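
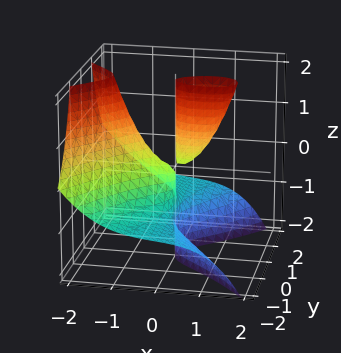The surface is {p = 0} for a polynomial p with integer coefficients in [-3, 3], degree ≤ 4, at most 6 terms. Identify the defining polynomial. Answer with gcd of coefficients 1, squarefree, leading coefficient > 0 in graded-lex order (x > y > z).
x^3 + 2*y^2*z - x*z + 2*y^2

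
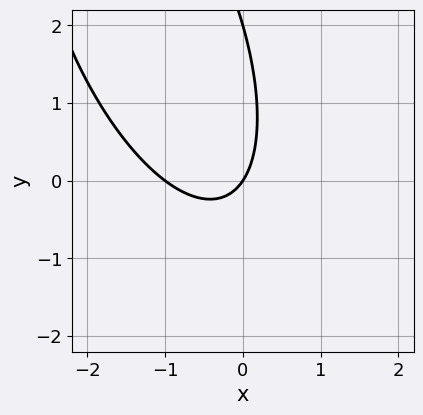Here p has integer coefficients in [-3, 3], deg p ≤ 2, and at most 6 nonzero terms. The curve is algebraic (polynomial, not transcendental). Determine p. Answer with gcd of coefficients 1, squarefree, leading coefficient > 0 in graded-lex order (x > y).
1. Degree: a generic line meets the curve in up to 2 points, so deg p = 2.
2. Reading off the gridlines: the y-axis gridline crossings are at y ∈ {0, 2}; the x-axis gridline crossings are at x ∈ {-1, 0}.
3. Assembling these constraints gives the stated polynomial.

3*x^2 + 2*x*y + y^2 + 3*x - 2*y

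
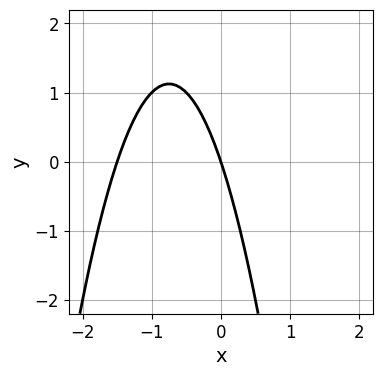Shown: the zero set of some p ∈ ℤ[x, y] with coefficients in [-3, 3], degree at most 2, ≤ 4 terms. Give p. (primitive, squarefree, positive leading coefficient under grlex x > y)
First, the degree is 2 — a generic line meets the curve in up to 2 points.
Then, from the visible intercepts: it meets the y-axis at y = 0 (among the integer gridlines); it meets the x-axis at x = 0 (among the integer gridlines).
Finally, fitting integer coefficients to these (and the overall shape) gives p.

2*x^2 + 3*x + y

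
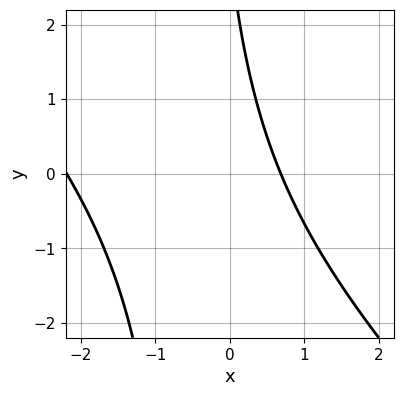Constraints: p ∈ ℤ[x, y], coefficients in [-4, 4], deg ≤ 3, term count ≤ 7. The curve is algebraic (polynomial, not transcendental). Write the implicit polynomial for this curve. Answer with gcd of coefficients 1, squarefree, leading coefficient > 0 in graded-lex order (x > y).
First, the degree is 2 — a generic line meets the curve in up to 2 points.
Then, from the visible intercepts: no y-intercept at any integer in the box.
Finally, fitting integer coefficients to these (and the overall shape) gives p.

2*x^2 + 2*x*y + 3*x + y - 3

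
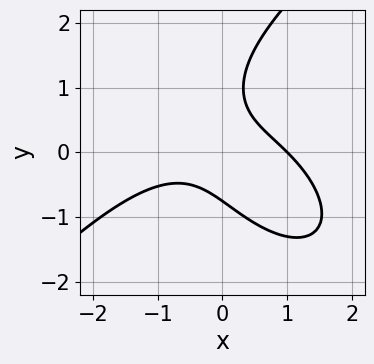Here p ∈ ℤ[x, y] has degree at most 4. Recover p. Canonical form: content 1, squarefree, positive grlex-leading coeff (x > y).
x^3 - y^3 + 3*x*y + y^2 - 1

1. Degree: no degree-2 curve has this shape, so deg p = 3.
2. Checking where it meets the axes: one x-axis crossing is at x = 1.
3. Together with the visible shape, these determine p as stated.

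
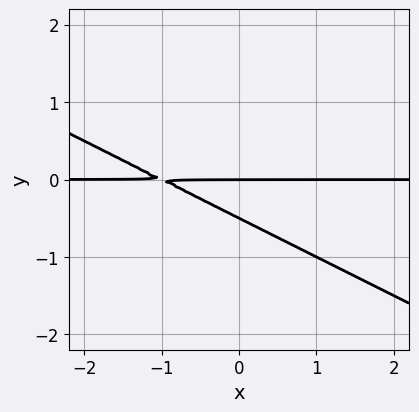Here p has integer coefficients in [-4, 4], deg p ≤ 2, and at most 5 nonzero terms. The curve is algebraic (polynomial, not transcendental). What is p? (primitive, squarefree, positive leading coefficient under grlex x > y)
x*y + 2*y^2 + y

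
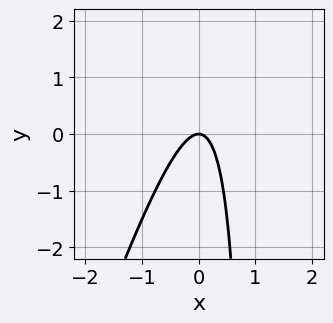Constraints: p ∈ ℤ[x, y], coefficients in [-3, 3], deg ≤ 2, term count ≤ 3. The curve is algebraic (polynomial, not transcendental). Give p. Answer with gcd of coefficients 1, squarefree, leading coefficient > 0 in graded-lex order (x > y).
3*x^2 - x*y + y

(a) The degree is 2 — a generic line meets the curve in up to 2 points.
(b) Against the integer gridlines: it meets the y-axis at y = 0 (among the integer gridlines); it crosses the x-axis at the gridline x = 0.
(c) Assembling these constraints gives the stated polynomial.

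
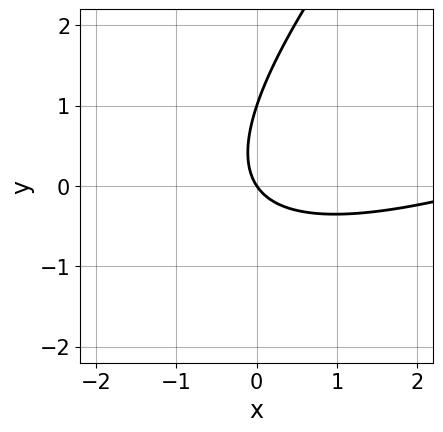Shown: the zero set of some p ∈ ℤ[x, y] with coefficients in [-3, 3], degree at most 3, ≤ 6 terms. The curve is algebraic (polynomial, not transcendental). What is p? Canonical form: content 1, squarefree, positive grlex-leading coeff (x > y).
x^2 - 3*x*y + 2*y^2 - 3*x - 2*y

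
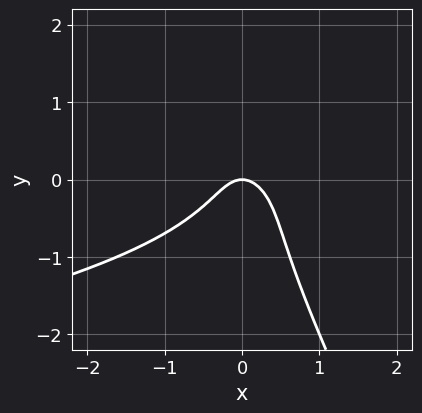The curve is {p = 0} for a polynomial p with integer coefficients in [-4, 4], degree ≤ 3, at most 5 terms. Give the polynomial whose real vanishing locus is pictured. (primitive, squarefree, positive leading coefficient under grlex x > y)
The degree is 3 — the shape is more complex than any degree-2 curve.
From the visible intercepts: it crosses the y-axis at the gridline y = 0; it crosses the x-axis at the gridline x = 0.
Solving for integer coefficients yields p as stated.

2*x*y^2 + y^3 + 2*x^2 + y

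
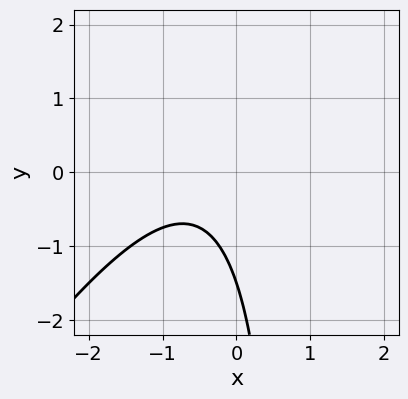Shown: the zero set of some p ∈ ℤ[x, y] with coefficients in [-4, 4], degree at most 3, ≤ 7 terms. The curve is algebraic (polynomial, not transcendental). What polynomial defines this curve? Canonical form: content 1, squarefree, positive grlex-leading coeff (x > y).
3*x^2 - 2*x*y + 3*x + 2*y + 3

(a) deg p = 2. The shape is more complex than any degree-1 curve.
(b) From the axis intercepts and sections: it misses every integer gridline on the x-axis.
(c) These observations pin down the coefficients.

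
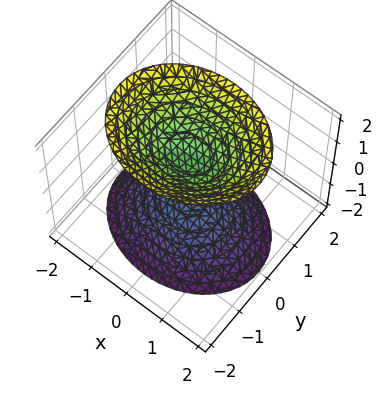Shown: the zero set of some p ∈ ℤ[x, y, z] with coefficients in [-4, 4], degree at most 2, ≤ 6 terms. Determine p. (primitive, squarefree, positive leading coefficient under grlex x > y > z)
(a) I count 2 distinct pieces.
(b) Degree: two separate bowl-shaped sheets opening away from each other; a quadric, so deg p = 2.
(c) Symmetries: the z ↦ −z reflection is a symmetry, so z appears only in even powers; the x ↦ −x reflection is a symmetry, so x appears only in even powers; it's symmetric under y → −y, forcing even powers of y.
(d) From the axis intercepts and sections: the surface avoids every integer y-axis point in the box; the z-axis gridline crossings are at z ∈ {-1, 1}; the surface avoids every integer x-axis point in the box.
(e) Matching integer coefficients to the picture gives p.

2*x^2 + 3*y^2 - 2*z^2 + 2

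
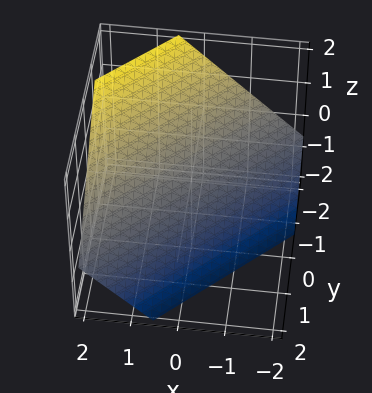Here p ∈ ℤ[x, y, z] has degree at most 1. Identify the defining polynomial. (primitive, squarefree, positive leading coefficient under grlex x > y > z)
First, degree: every cross-section is a straight line — this is a plane, so deg p = 1.
Finally, the integer polynomial consistent with all of this is the stated p.

3*x - 3*y - 3*z - 2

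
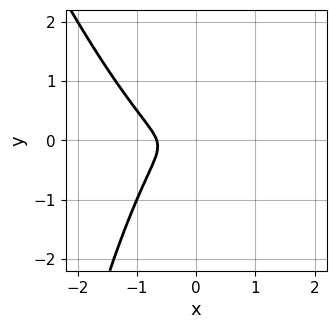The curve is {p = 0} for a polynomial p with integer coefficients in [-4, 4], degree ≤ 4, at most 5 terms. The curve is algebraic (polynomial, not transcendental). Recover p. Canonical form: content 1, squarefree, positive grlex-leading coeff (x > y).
First, the degree is 3 — the shape is more complex than any degree-2 curve.
Finally, the integer polynomial consistent with all of this is the stated p.

3*x^3 + x^2*y + 2*x^2 + 2*y^2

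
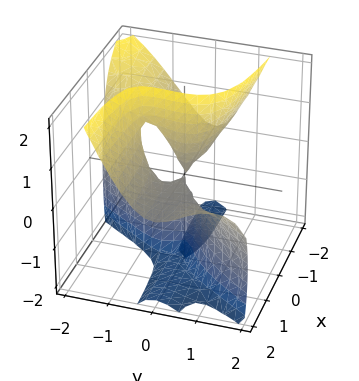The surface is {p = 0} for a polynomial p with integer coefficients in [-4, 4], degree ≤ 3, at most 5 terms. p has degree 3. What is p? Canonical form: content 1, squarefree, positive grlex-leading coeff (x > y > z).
3*x*y^2 - x*z^2 - 2*y^3 - 2*x*z - 2*y^2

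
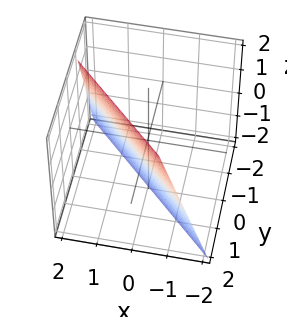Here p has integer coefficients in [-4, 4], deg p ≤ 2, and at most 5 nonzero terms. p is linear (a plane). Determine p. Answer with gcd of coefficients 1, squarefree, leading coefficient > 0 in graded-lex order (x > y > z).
(a) deg p = 1.
(b) Observable constraints: one z-axis crossing is at z = -2.
(c) Together with the visible shape, these determine p as stated.

3*x + 3*y - z - 2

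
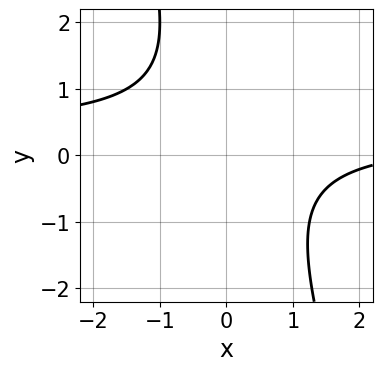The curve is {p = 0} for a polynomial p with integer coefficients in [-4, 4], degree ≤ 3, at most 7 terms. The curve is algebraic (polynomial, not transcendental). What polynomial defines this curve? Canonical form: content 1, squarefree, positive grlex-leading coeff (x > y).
deg p = 2. A generic line meets the curve in up to 2 points.
Reading off the gridlines: no y-intercept at any integer in the box; it misses every integer gridline on the x-axis.
Assembling these constraints gives the stated polynomial.

3*x*y + y^2 - x - y + 3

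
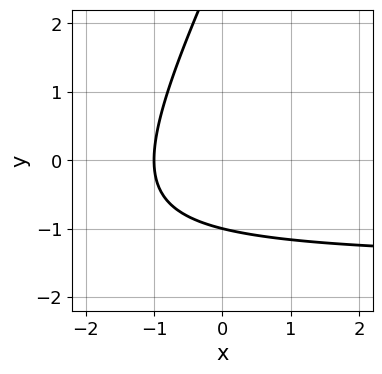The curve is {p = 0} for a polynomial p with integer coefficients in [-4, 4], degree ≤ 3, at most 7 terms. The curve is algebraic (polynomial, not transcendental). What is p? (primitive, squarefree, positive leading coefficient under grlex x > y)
2*x*y - y^2 + 3*x + 2*y + 3

(a) The degree is 2 — a generic line meets the curve in up to 2 points.
(b) From the axis intercepts and sections: it crosses the y-axis at the gridline y = -1; one x-axis crossing is at x = -1.
(c) These observations pin down the coefficients.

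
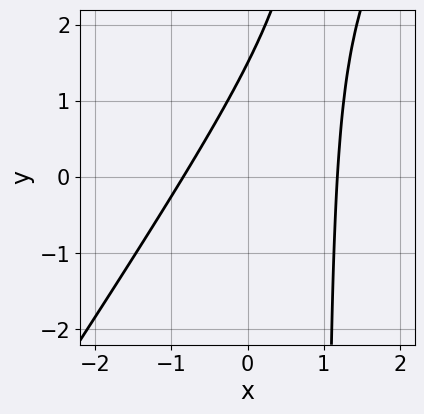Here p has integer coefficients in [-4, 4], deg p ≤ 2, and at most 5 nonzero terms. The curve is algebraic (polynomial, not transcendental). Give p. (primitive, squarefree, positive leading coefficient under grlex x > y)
3*x^2 - 2*x*y - x + 2*y - 3

(a) deg p = 2. A generic line meets the curve in up to 2 points.
(b) The integer polynomial consistent with all of this is the stated p.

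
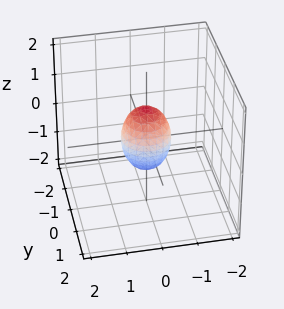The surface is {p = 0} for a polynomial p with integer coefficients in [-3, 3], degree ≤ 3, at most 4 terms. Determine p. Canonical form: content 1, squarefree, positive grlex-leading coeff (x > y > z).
2*x^2 + 2*y^2 + z^2 - 1

Degree: bounded and convex; a quadric, so deg p = 2.
Symmetries: rotational symmetry about the z-axis ⇒ p depends on x, y only through x² + y²; it's symmetric under z → −z, forcing even powers of z.
From the axis intercepts and sections: among the integer gridlines, it crosses the z-axis at z ∈ {-1, 1}; a circular section at z = 0 has radius between 0 and 1.
Matching integer coefficients to the picture gives p.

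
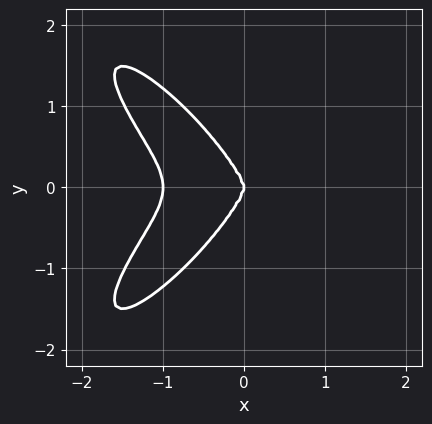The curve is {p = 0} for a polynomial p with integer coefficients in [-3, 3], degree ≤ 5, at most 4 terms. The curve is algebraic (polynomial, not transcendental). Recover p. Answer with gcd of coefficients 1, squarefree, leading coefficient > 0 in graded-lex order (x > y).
3*x^4 - 3*x^2*y^2 + 2*y^4 + 3*x^3

(a) deg p = 4. The shape is more complex than any degree-3 curve.
(b) Symmetries: mirror symmetry y ↦ −y ⇒ only even powers of y.
(c) From the visible intercepts: it crosses the y-axis at the gridline y = 0; the x-axis gridline crossings are at x ∈ {-1, 0}.
(d) Together with the visible shape, these determine p as stated.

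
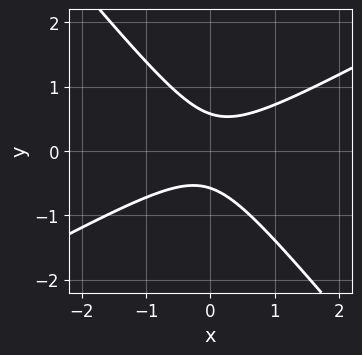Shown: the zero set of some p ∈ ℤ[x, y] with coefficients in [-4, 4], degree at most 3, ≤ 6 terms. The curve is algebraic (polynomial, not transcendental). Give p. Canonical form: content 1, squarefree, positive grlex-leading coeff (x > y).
2*x^2 - 2*x*y - 3*y^2 + 1

First, deg p = 2.
Next, against the integer gridlines: the curve avoids every integer x-axis point in the box.
Finally, the integer polynomial consistent with all of this is the stated p.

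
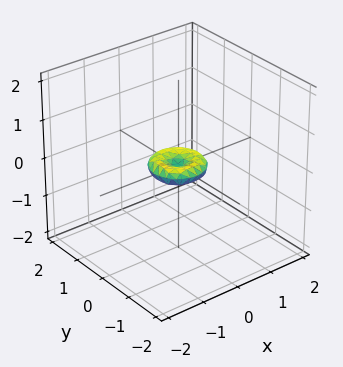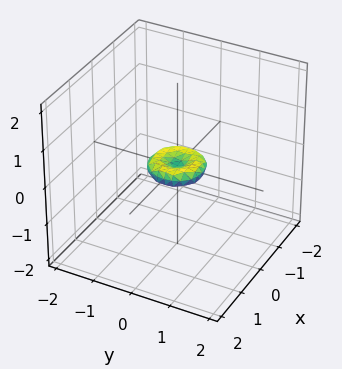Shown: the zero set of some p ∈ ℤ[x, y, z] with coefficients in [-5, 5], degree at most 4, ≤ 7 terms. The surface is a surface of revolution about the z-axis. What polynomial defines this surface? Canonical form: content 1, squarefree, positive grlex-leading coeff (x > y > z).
2*x^4 + 4*x^2*y^2 + 2*y^4 - x^2 - y^2 + 3*z^2

First, the degree is 4 — no degree-3 surface has this shape.
Then, symmetries: the z-axis is an axis of rotation, so x and y enter only as x² + y².
Next, from the visible intercepts: it crosses the y-axis at the gridline y = 0; a circular section at z = 0 has radius between 0 and 1; it meets the x-axis at x = 0 (among the integer gridlines).
Finally, assembling these constraints gives the stated polynomial.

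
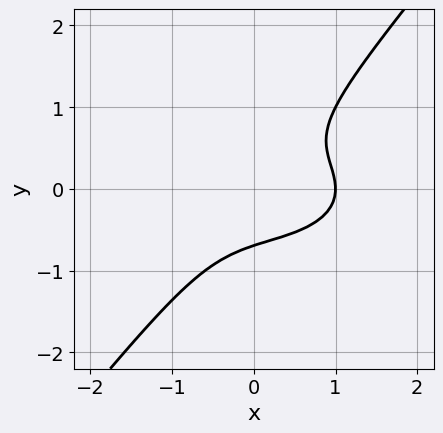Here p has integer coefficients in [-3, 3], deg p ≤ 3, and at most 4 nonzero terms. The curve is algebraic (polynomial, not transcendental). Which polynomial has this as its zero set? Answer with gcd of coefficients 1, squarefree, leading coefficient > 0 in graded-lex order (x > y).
x^3 + 3*x*y^2 - 3*y^3 - 1

(a) deg p = 3.
(b) Observable constraints: one x-axis crossing is at x = 1.
(c) Assembling these constraints gives the stated polynomial.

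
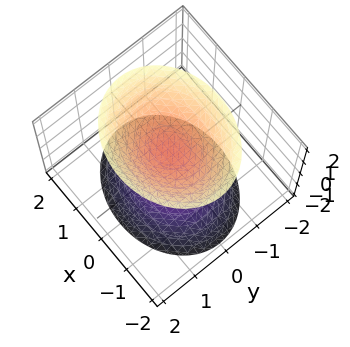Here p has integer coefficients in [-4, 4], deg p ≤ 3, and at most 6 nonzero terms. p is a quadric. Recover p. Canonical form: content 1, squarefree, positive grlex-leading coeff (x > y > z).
2*x^2 + 3*y^2 - 2*z^2 + 2

(a) There are 2 components.
(b) deg p = 2.
(c) Symmetries: the y ↦ −y reflection is a symmetry, so y appears only in even powers; mirror symmetry x ↦ −x ⇒ only even powers of x; mirror symmetry z ↦ −z ⇒ only even powers of z.
(d) Against the integer gridlines: no y-intercept at any integer in the box; among the integer gridlines, it crosses the z-axis at z ∈ {-1, 1}; it misses every integer gridline on the x-axis.
(e) Solving for integer coefficients yields p as stated.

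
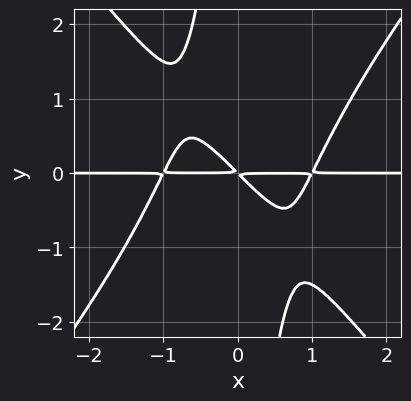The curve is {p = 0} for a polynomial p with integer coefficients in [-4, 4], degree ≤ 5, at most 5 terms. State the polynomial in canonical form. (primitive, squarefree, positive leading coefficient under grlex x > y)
First, degree: no degree-3 curve has this shape, so deg p = 4.
Next, checking where it meets the axes: the visible x-axis segment lies entirely on the curve.
Finally, assembling these constraints gives the stated polynomial.

3*x^3*y - 2*x*y^3 - 3*x*y - 3*y^2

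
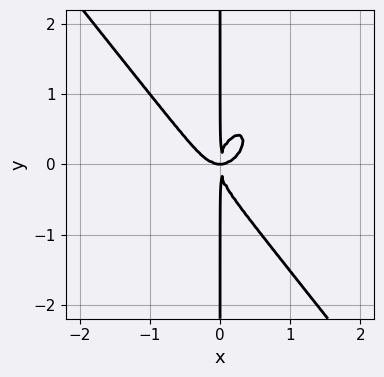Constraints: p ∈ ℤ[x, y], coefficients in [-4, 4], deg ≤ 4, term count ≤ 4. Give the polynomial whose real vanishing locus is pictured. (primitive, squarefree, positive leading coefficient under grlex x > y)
2*x^4 + x*y^3 - x^2*y

1. Degree: no degree-3 curve has this shape, so deg p = 4.
2. Observable constraints: every point of the y-axis in the box is on the curve.
3. Fitting integer coefficients to these (and the overall shape) gives p.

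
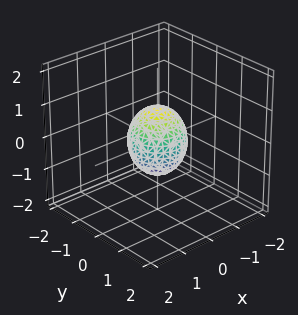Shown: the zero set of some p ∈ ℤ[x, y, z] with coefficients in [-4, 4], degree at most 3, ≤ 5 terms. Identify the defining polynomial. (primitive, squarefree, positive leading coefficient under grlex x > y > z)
3*x^2 + 3*y^2 + 2*z^2 - 2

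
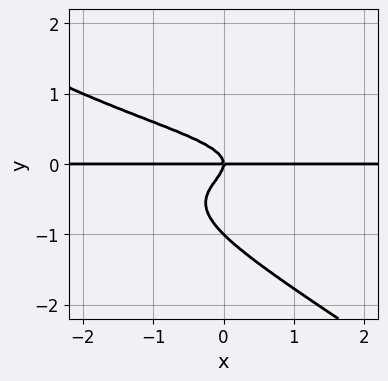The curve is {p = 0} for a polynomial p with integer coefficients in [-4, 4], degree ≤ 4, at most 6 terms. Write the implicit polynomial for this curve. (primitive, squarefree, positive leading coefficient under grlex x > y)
2*x*y^3 + 3*y^4 + 3*y^3 + x*y

First, deg p = 4. A generic line meets the curve in up to 4 points.
Then, from the axis intercepts and sections: the y-axis gridline crossings are at y ∈ {-1, 0}; the visible x-axis segment lies entirely on the curve.
Finally, fitting integer coefficients to these (and the overall shape) gives p.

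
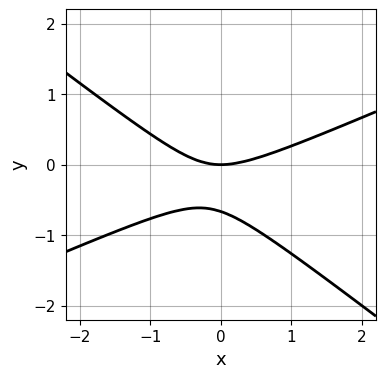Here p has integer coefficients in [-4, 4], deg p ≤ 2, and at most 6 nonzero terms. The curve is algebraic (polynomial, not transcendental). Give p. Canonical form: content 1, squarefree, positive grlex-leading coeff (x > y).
x^2 - x*y - 3*y^2 - 2*y

First, deg p = 2. A generic line meets the curve in up to 2 points.
Next, from the visible intercepts: one y-axis crossing is at y = 0; one x-axis crossing is at x = 0.
Finally, the integer polynomial consistent with all of this is the stated p.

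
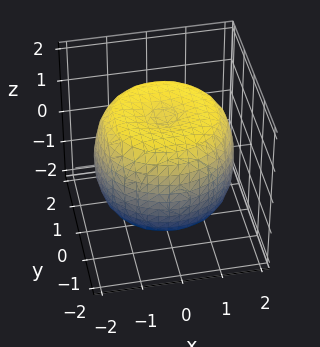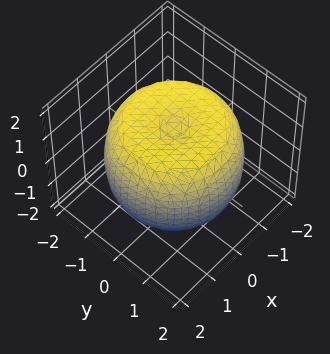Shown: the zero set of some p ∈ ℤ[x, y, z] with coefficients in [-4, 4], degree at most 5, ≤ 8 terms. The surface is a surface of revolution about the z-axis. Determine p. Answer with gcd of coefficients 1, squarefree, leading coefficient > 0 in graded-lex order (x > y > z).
x^4 + 2*x^2*y^2 + y^4 - 2*x^2 - 2*y^2 + 2*z^2 - 3

First, deg p = 4. The shape is more complex than any degree-3 surface.
Next, symmetries: rotational symmetry about the z-axis ⇒ p depends on x, y only through x² + y².
Then, from the axis intercepts and sections: a circular section at z = 1 has radius between 1 and 2.
Finally, fitting integer coefficients to these (and the overall shape) gives p.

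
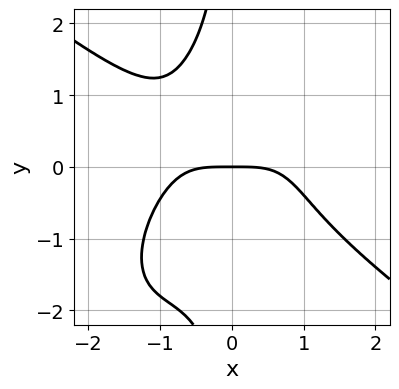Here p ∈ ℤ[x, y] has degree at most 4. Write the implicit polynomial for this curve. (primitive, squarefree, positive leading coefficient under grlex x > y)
First, the degree is 4 — a generic line meets the curve in up to 4 points.
Next, checking where it meets the axes: it crosses the x-axis at the gridline x = 0; it crosses the y-axis at the gridline y = 0.
Finally, solving for integer coefficients yields p as stated.

x^4 - x^2*y^2 + x*y^3 + 2*y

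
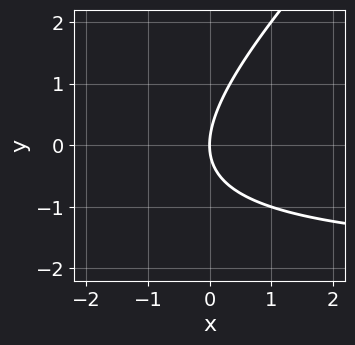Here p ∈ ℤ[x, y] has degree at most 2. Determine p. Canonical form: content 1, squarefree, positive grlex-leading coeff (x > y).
x*y - y^2 + 2*x

(a) Degree: a generic line meets the curve in up to 2 points, so deg p = 2.
(b) Against the integer gridlines: it meets the y-axis at y = 0 (among the integer gridlines); one x-axis crossing is at x = 0.
(c) Putting this together gives p.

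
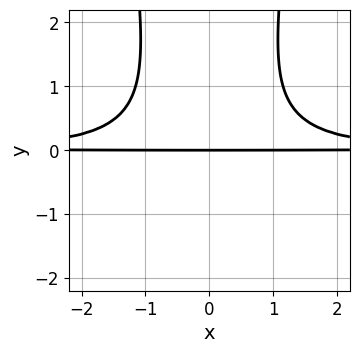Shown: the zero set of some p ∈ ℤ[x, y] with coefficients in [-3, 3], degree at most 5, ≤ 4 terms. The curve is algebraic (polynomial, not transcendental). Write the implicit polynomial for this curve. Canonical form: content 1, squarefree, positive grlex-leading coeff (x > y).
(a) Degree: no degree-3 curve has this shape, so deg p = 4.
(b) Symmetries: it's symmetric under x → −x, forcing even powers of x.
(c) Checking where it meets the axes: every point of the x-axis in the box is on the curve; it meets the y-axis at y = 0 (among the integer gridlines).
(d) Putting this together gives p.

3*x^2*y^2 - y^3 - 3*y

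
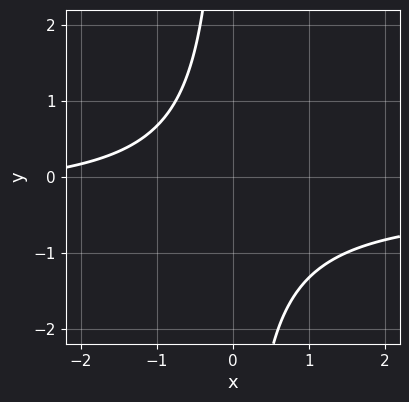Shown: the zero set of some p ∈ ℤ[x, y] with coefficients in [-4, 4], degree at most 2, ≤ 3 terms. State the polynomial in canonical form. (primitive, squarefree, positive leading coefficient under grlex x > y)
3*x*y + x + 3

(a) Degree: the shape is more complex than any degree-1 curve, so deg p = 2.
(b) From the visible intercepts: no x-intercept at any integer in the box; the curve avoids every integer y-axis point in the box.
(c) Matching integer coefficients to the picture gives p.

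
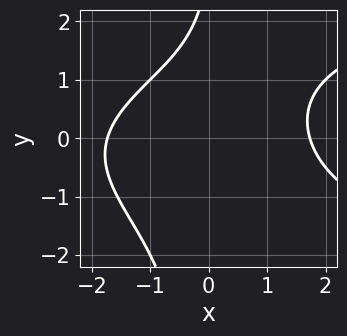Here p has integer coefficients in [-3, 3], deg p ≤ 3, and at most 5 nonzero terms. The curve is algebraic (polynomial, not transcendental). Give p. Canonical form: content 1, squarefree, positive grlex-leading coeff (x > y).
1. Degree: a generic line meets the curve in up to 3 points, so deg p = 3.
2. Observable constraints: no y-intercept at any integer in the box.
3. The integer polynomial consistent with all of this is the stated p.

x*y^2 - x^2 - y + 3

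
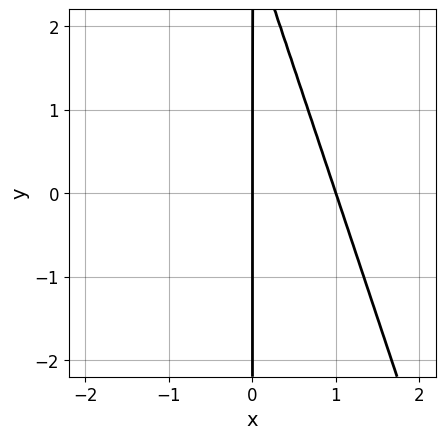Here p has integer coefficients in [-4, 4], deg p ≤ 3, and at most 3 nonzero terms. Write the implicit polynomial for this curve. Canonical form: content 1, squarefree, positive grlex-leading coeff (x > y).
3*x^2 + x*y - 3*x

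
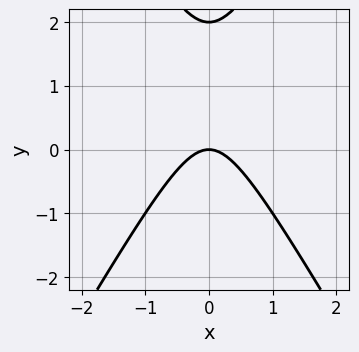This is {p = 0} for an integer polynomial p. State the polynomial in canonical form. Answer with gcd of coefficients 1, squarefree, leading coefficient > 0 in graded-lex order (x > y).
3*x^2 - y^2 + 2*y

(a) Degree: a generic line meets the curve in up to 2 points, so deg p = 2.
(b) Symmetries: it's symmetric under x → −x, forcing even powers of x.
(c) From the axis intercepts and sections: it crosses the x-axis at the gridline x = 0; the y-axis gridline crossings are at y ∈ {0, 2}.
(d) These observations pin down the coefficients.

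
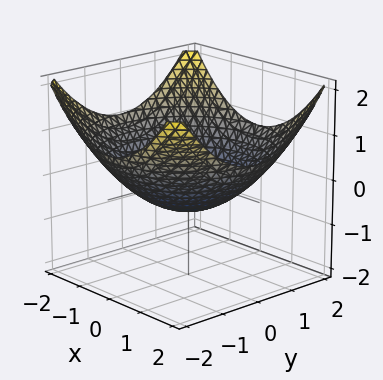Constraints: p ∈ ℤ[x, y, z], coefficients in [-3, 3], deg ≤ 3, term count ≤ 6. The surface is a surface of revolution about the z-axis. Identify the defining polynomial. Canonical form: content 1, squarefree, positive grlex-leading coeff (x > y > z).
x^2 + y^2 - 3*z - 2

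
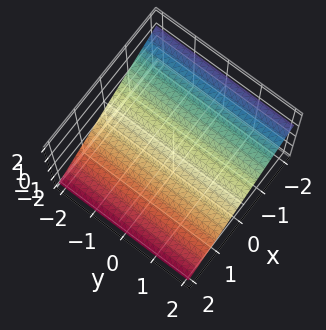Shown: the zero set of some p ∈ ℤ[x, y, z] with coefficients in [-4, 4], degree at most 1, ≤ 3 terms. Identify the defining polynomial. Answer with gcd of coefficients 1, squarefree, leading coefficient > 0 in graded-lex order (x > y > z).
1. Degree: every cross-section is a straight line — this is a plane, so deg p = 1.
2. Observable constraints: no y-intercept at any integer in the box; it meets the x-axis at x = -1 (among the integer gridlines).
3. Putting this together gives p.

2*x + 3*z + 2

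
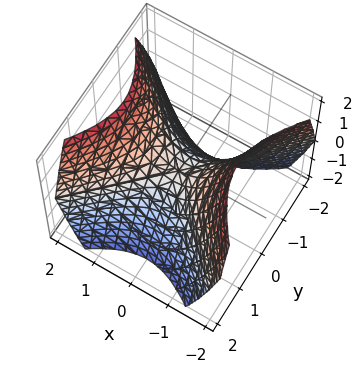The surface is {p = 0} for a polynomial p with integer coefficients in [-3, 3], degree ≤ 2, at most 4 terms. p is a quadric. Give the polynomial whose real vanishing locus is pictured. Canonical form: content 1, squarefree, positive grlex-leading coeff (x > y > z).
x^2 - y^2 - z

deg p = 2. A saddle surface; a quadric.
Symmetries: mirror symmetry y ↦ −y ⇒ only even powers of y; the x ↦ −x reflection is a symmetry, so x appears only in even powers.
From the visible intercepts: it meets the x-axis at x = 0 (among the integer gridlines); one z-axis crossing is at z = 0; it meets the y-axis at y = 0 (among the integer gridlines).
These observations pin down the coefficients.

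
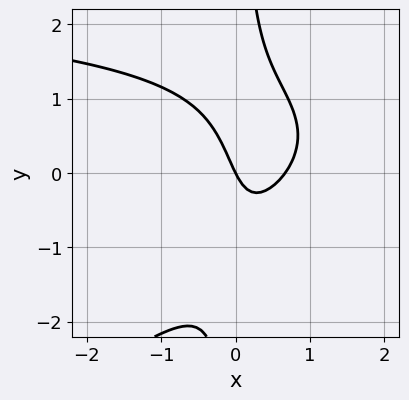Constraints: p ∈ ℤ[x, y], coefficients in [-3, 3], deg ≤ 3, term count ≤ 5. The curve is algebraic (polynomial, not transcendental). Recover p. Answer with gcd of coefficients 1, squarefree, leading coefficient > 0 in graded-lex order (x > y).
x^2*y - 2*x*y^2 - 3*x^2 + 2*x + y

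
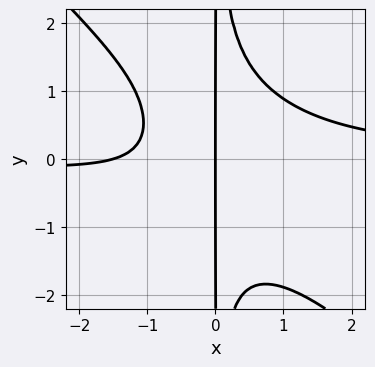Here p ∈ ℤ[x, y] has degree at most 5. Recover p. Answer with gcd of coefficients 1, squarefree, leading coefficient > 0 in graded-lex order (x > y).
3*x^3*y + 3*x^2*y^2 - 2*x^2 - 3*x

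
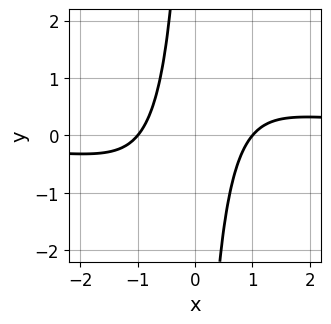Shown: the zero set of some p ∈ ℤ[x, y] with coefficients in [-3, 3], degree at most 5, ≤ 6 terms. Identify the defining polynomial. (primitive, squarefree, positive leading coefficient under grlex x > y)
3*x^3*y - 3*x^2 + 2*x*y + 3

1. The degree is 4 — the shape is more complex than any degree-3 curve.
2. Observable constraints: it misses every integer gridline on the y-axis; among the integer gridlines, it crosses the x-axis at x ∈ {-1, 1}.
3. The integer polynomial consistent with all of this is the stated p.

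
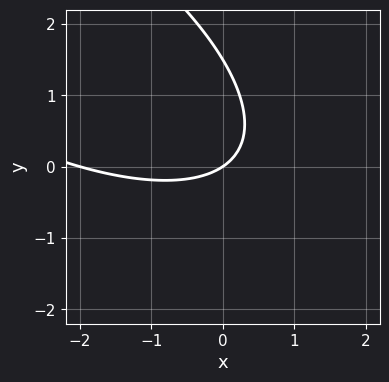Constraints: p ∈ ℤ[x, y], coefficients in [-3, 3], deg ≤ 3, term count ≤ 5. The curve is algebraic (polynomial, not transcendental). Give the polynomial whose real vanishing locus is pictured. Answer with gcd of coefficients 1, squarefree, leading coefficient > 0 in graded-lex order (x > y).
x^2 + 2*x*y + 2*y^2 + 2*x - 3*y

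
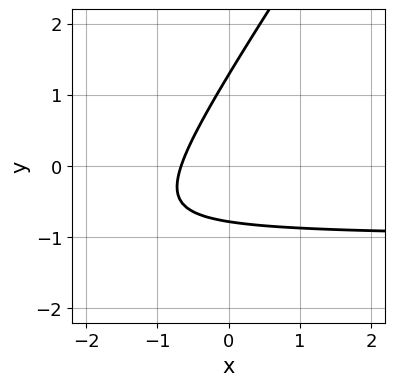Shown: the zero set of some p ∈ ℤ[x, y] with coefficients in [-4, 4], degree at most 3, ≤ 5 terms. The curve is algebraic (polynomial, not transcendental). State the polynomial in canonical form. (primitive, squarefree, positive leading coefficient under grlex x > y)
First, deg p = 2.
Finally, solving for integer coefficients yields p as stated.

3*x*y - 2*y^2 + 3*x + y + 2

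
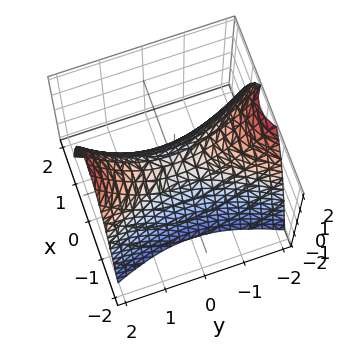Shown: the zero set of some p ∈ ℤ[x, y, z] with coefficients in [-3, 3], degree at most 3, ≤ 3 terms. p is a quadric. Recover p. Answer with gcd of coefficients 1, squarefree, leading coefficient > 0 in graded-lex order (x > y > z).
3*x^2 - y^2 + 2*z

(a) Degree: a saddle surface; a quadric, so deg p = 2.
(b) Symmetries: the x ↦ −x reflection is a symmetry, so x appears only in even powers; the y ↦ −y reflection is a symmetry, so y appears only in even powers.
(c) Reading off the gridlines: it crosses the x-axis at the gridline x = 0; it meets the z-axis at z = 0 (among the integer gridlines); it meets the y-axis at y = 0 (among the integer gridlines).
(d) Solving for integer coefficients yields p as stated.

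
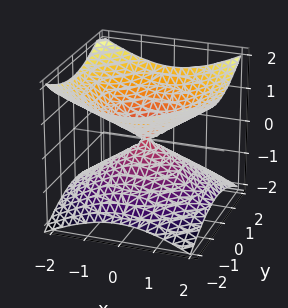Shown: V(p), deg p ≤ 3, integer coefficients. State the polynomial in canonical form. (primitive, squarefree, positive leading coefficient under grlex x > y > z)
x^2 + y^2 - 2*z^2

Degree: two nappes meeting at a single point; a quadric, so deg p = 2.
Symmetry: the surface is invariant under rotation about z: p = q(x² + y², z); mirror symmetry z ↦ −z ⇒ only even powers of z.
Checking where it meets the axes: it crosses the y-axis at the gridline y = 0; one x-axis crossing is at x = 0; it meets the z-axis at z = 0 (among the integer gridlines).
Matching integer coefficients to the picture gives p.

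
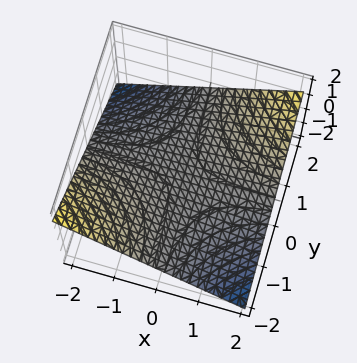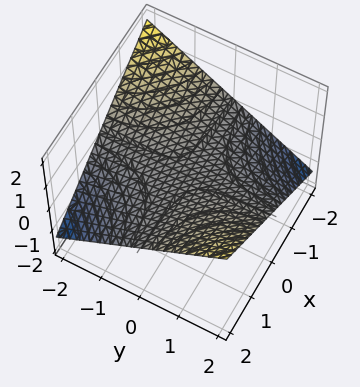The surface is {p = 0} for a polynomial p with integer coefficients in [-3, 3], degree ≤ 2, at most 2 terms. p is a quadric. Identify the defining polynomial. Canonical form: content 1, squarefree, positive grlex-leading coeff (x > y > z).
x*y - 3*z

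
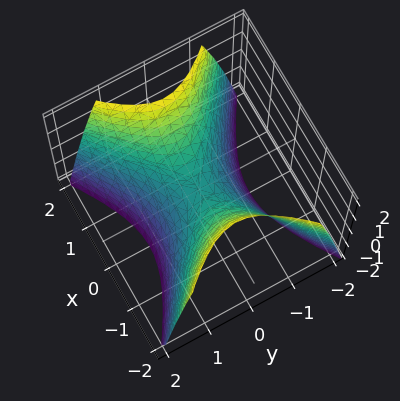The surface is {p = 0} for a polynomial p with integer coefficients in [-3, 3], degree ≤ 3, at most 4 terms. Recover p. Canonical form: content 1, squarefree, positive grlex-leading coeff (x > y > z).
2*x^2 - 3*y^2 - 2*z

deg p = 2. A hyperbolic paraboloid; a quadric.
Symmetries: the x ↦ −x reflection is a symmetry, so x appears only in even powers; mirror symmetry y ↦ −y ⇒ only even powers of y.
Reading off the gridlines: one z-axis crossing is at z = 0; it crosses the y-axis at the gridline y = 0; it crosses the x-axis at the gridline x = 0.
Solving for integer coefficients yields p as stated.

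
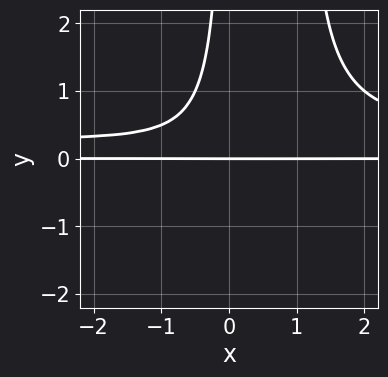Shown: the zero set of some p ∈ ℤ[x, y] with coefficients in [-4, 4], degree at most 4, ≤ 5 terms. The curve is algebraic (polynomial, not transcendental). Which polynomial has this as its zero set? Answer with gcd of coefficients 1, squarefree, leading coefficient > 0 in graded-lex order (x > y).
3*x^2*y^2 - x^2*y - 3*x*y^2 - 2*y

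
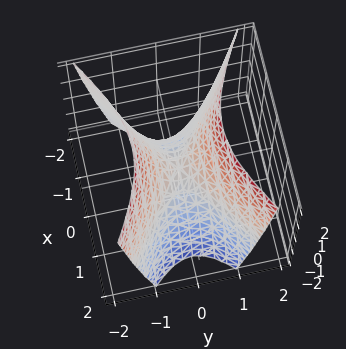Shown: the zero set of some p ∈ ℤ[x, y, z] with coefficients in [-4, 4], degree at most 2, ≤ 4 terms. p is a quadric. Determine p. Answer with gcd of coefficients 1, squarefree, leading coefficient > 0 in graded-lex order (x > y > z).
x^2 - 2*y^2 + z

Degree: a hyperbolic paraboloid; a quadric, so deg p = 2.
Symmetries: it's symmetric under x → −x, forcing even powers of x; the y ↦ −y reflection is a symmetry, so y appears only in even powers.
Observable constraints: it crosses the z-axis at the gridline z = 0; it meets the x-axis at x = 0 (among the integer gridlines); it meets the y-axis at y = 0 (among the integer gridlines).
Putting this together gives p.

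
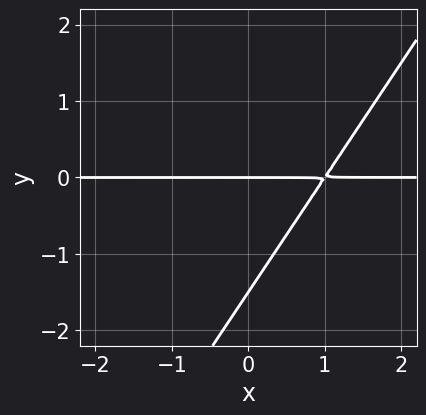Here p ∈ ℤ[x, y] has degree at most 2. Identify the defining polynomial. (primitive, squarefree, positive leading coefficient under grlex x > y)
3*x*y - 2*y^2 - 3*y

1. Degree: no degree-1 curve has this shape, so deg p = 2.
2. Against the integer gridlines: it meets the y-axis at y = 0 (among the integer gridlines); every point of the x-axis in the box is on the curve.
3. Fitting integer coefficients to these (and the overall shape) gives p.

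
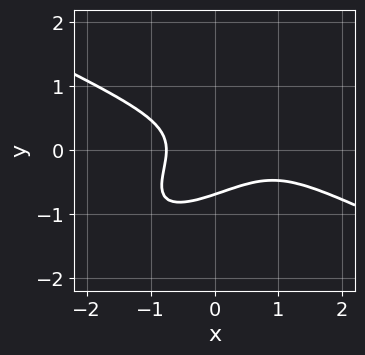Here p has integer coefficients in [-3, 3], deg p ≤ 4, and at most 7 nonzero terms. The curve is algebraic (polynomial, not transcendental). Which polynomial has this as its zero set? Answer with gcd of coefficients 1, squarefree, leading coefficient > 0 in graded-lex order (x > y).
(a) deg p = 3. The shape is more complex than any degree-2 curve.
(b) Putting this together gives p.

x^3 - 3*x*y^2 + 3*y^3 - x^2 + 1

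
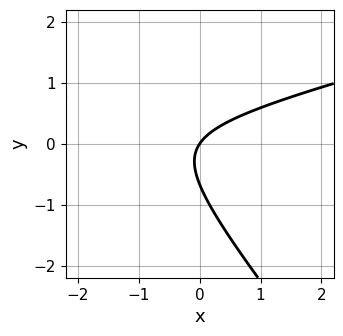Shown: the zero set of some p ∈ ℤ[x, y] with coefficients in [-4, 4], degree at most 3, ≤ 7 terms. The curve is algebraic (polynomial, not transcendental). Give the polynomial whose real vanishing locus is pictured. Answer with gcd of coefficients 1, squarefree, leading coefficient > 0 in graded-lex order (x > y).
x^2 - 3*x*y - 3*y^2 + 3*x - 2*y

First, deg p = 2.
Next, checking where it meets the axes: it meets the y-axis at y = 0 (among the integer gridlines); it crosses the x-axis at the gridline x = 0.
Finally, together with the visible shape, these determine p as stated.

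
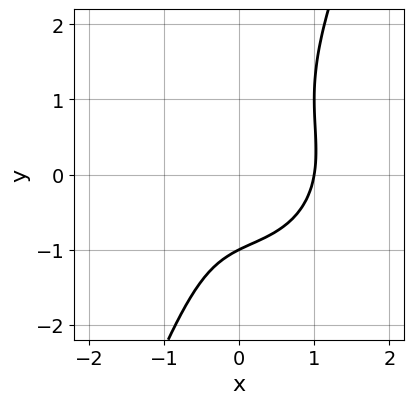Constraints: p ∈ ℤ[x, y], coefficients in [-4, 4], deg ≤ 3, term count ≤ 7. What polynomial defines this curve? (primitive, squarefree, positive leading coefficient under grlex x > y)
1. deg p = 3.
2. Against the integer gridlines: one y-axis crossing is at y = -1; one x-axis crossing is at x = 1.
3. Putting this together gives p.

2*x^3 + 2*x*y^2 - y^3 - y - 2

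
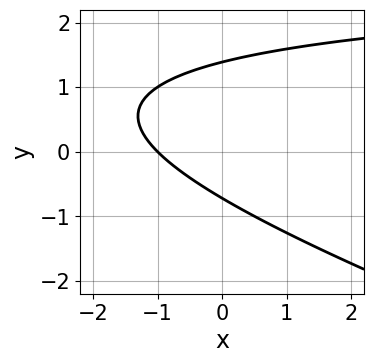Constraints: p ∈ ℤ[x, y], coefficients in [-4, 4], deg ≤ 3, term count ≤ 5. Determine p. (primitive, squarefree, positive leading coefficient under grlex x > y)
First, the degree is 2 — no degree-1 curve has this shape.
Next, from the axis intercepts and sections: it crosses the x-axis at the gridline x = -1.
Finally, assembling these constraints gives the stated polynomial.

x*y + 3*y^2 - 3*x - 2*y - 3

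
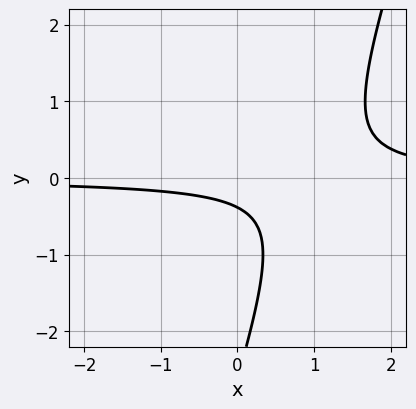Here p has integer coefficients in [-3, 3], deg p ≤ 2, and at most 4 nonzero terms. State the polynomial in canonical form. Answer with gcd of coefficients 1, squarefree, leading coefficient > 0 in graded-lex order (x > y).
1. deg p = 2.
2. Against the integer gridlines: the curve avoids every integer x-axis point in the box.
3. Solving for integer coefficients yields p as stated.

3*x*y - y^2 - 3*y - 1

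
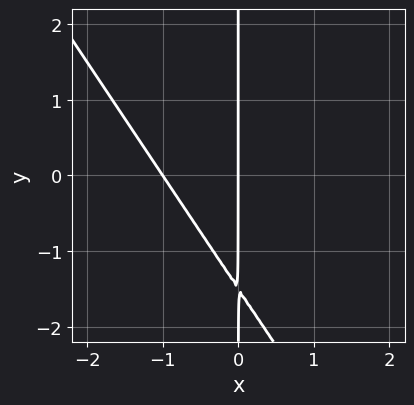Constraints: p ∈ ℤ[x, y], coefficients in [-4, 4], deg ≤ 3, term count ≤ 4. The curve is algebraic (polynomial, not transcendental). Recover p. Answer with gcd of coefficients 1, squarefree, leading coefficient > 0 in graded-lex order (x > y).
(a) deg p = 2. No degree-1 curve has this shape.
(b) Observable constraints: every point of the y-axis in the box is on the curve; among the integer gridlines, it crosses the x-axis at x ∈ {-1, 0}.
(c) These observations pin down the coefficients.

3*x^2 + 2*x*y + 3*x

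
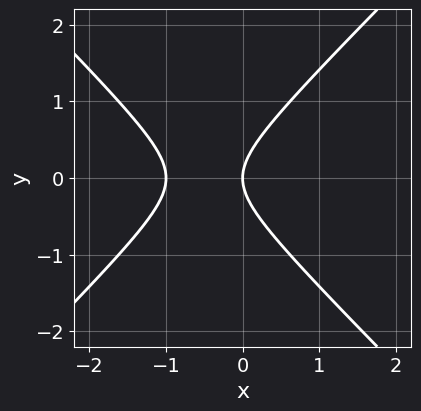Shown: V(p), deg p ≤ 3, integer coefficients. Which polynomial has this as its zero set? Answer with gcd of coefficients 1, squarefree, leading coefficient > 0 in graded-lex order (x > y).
(a) deg p = 2. The shape is more complex than any degree-1 curve.
(b) Symmetries: mirror symmetry y ↦ −y ⇒ only even powers of y.
(c) Reading off the gridlines: it crosses the y-axis at the gridline y = 0; the x-axis gridline crossings are at x ∈ {-1, 0}.
(d) Assembling these constraints gives the stated polynomial.

x^2 - y^2 + x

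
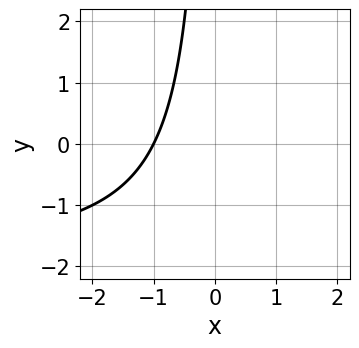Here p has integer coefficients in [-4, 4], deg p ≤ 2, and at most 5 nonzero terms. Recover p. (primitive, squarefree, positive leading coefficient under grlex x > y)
1. The degree is 2 — the shape is more complex than any degree-1 curve.
2. Reading off the gridlines: the curve avoids every integer y-axis point in the box; it meets the x-axis at x = -1 (among the integer gridlines).
3. Assembling these constraints gives the stated polynomial.

x*y + 2*x + 2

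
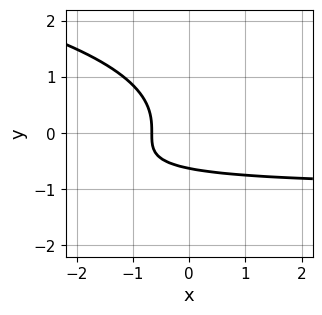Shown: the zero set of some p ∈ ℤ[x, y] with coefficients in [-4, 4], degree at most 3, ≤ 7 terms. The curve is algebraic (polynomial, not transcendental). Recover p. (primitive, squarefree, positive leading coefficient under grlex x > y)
(a) Degree: the shape is more complex than any degree-2 curve, so deg p = 3.
(b) The integer polynomial consistent with all of this is the stated p.

3*y^3 + 3*x*y + 3*x + 2*y + 2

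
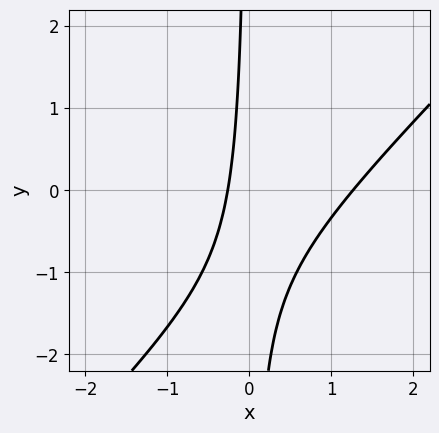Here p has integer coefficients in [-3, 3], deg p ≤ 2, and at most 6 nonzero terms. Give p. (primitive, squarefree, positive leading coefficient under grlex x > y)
(a) The degree is 2 — a generic line meets the curve in up to 2 points.
(b) From the visible intercepts: no y-intercept at any integer in the box.
(c) These observations pin down the coefficients.

3*x^2 - 3*x*y - 3*x - 1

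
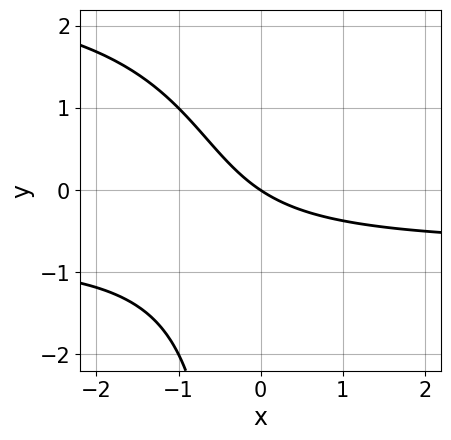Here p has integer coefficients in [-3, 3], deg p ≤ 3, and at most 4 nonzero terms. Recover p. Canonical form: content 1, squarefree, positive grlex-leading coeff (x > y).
x*y^2 - 2*x*y - 2*x - 3*y

Degree: no degree-2 curve has this shape, so deg p = 3.
Observable constraints: it crosses the x-axis at the gridline x = 0; it crosses the y-axis at the gridline y = 0.
Fitting integer coefficients to these (and the overall shape) gives p.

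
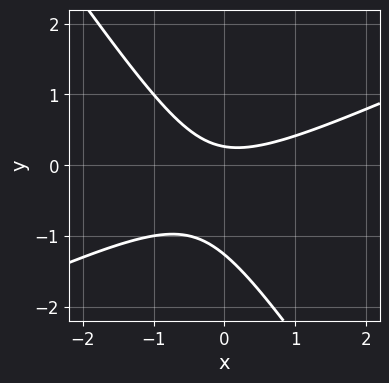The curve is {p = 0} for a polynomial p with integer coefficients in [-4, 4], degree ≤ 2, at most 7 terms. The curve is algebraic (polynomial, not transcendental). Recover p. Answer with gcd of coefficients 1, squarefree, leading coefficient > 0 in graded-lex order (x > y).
2*x^2 - 3*x*y - 3*y^2 - 3*y + 1

1. deg p = 2. A generic line meets the curve in up to 2 points.
2. Against the integer gridlines: no x-intercept at any integer in the box.
3. Together with the visible shape, these determine p as stated.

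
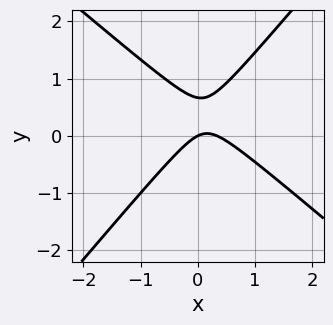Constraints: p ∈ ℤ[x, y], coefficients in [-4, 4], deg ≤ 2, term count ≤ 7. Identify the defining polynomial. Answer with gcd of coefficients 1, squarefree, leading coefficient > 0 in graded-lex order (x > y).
3*x^2 + x*y - 3*y^2 - x + 2*y

(a) deg p = 2.
(b) From the axis intercepts and sections: it crosses the x-axis at the gridline x = 0; one y-axis crossing is at y = 0.
(c) Solving for integer coefficients yields p as stated.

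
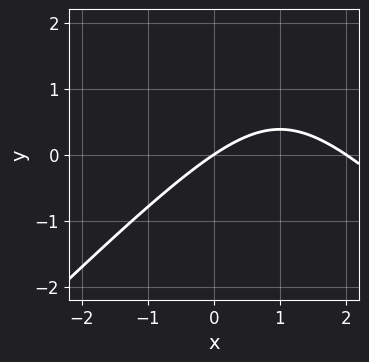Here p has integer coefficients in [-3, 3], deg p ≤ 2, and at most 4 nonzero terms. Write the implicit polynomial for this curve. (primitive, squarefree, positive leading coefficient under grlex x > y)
x^2 - y^2 - 2*x + 3*y

First, deg p = 2.
Then, checking where it meets the axes: among the integer gridlines, it crosses the x-axis at x ∈ {0, 2}; it crosses the y-axis at the gridline y = 0.
Finally, fitting integer coefficients to these (and the overall shape) gives p.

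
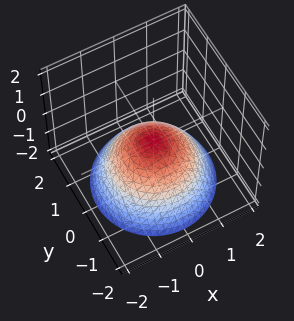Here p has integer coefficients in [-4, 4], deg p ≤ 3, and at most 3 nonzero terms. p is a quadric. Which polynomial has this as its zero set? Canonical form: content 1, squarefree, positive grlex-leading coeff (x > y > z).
1. Degree: a single bowl opening along one axis; a quadric, so deg p = 2.
2. Symmetries: rotational symmetry about the z-axis ⇒ p depends on x, y only through x² + y².
3. Observable constraints: one y-axis crossing is at y = 0; a circular section at z = -2 has radius between 1 and 2; it meets the z-axis at z = 0 (among the integer gridlines); it crosses the x-axis at the gridline x = 0.
4. Together with the visible shape, these determine p as stated.

2*x^2 + 2*y^2 + 3*z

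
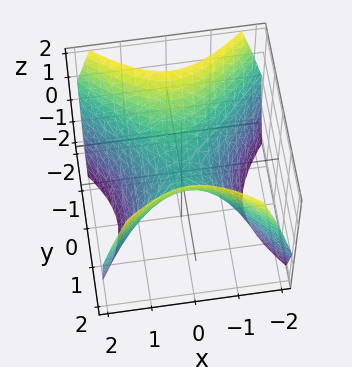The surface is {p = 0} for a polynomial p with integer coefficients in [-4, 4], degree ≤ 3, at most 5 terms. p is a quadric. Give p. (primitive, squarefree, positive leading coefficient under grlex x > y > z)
(a) The degree is 2 — a hyperbolic paraboloid; a quadric.
(b) Symmetries: the y ↦ −y reflection is a symmetry, so y appears only in even powers; mirror symmetry x ↦ −x ⇒ only even powers of x.
(c) From the axis intercepts and sections: one x-axis crossing is at x = 0; it crosses the y-axis at the gridline y = 0.
(d) Matching integer coefficients to the picture gives p.

x^2 - y^2 + z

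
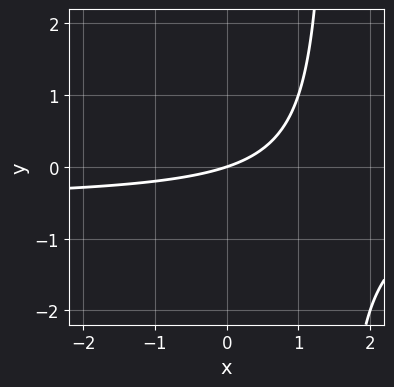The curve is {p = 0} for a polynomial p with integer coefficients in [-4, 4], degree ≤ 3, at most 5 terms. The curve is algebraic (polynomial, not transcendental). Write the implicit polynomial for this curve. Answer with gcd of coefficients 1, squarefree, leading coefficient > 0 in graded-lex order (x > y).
2*x*y + x - 3*y

1. Degree: no degree-1 curve has this shape, so deg p = 2.
2. Against the integer gridlines: one y-axis crossing is at y = 0; it meets the x-axis at x = 0 (among the integer gridlines).
3. These observations pin down the coefficients.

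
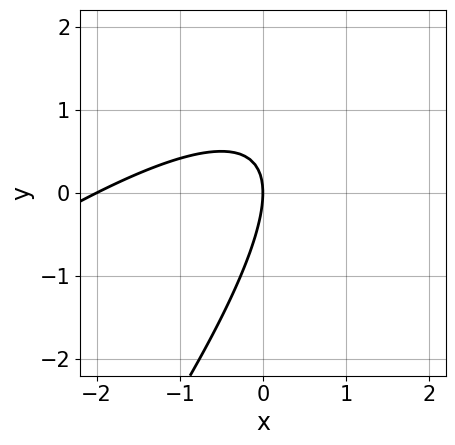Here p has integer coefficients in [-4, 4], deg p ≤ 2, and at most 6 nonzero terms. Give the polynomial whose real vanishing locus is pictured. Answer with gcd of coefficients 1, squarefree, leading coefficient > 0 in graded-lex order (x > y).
x^2 - 2*x*y + y^2 + 2*x

(a) The degree is 2 — a generic line meets the curve in up to 2 points.
(b) From the axis intercepts and sections: the x-axis gridline crossings are at x ∈ {-2, 0}; one y-axis crossing is at y = 0.
(c) Assembling these constraints gives the stated polynomial.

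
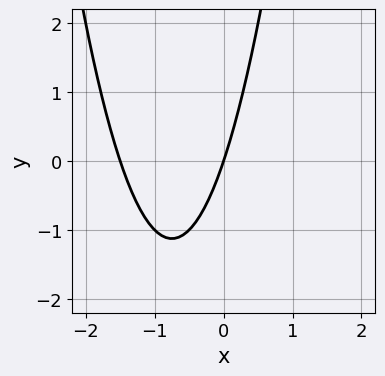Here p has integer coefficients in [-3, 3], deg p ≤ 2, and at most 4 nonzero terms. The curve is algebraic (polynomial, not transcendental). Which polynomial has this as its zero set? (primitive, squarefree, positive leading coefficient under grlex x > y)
2*x^2 + 3*x - y

First, deg p = 2. No degree-1 curve has this shape.
Then, from the axis intercepts and sections: one y-axis crossing is at y = 0; one x-axis crossing is at x = 0.
Finally, together with the visible shape, these determine p as stated.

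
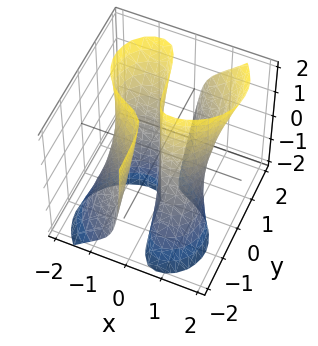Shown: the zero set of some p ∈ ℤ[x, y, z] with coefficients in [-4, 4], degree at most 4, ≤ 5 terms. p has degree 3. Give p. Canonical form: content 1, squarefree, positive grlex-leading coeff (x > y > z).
First, degree: the shape is more complex than any degree-2 surface, so deg p = 3.
Then, checking where it meets the axes: it crosses the x-axis at the gridline x = 0; one y-axis crossing is at y = 0.
Finally, together with the visible shape, these determine p as stated. Check: (0, 0, -1) on the z-axis lies on the surface, and p(0, 0, -1) = 0. ✓

2*x^3 + 3*x*y^2 - 3*x*y*z - 3*x - y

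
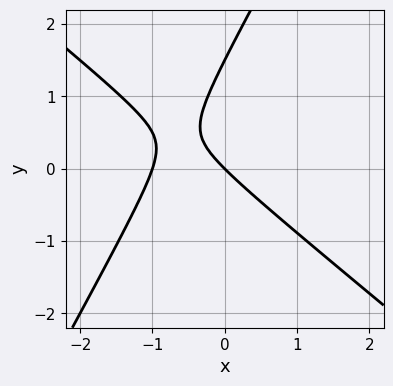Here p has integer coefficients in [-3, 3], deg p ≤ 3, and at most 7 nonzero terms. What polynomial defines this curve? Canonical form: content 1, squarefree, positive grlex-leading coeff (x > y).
3*x^2 + 2*x*y - 2*y^2 + 3*x + 3*y

deg p = 2.
Checking where it meets the axes: among the integer gridlines, it crosses the x-axis at x ∈ {-1, 0}; one y-axis crossing is at y = 0.
These observations pin down the coefficients.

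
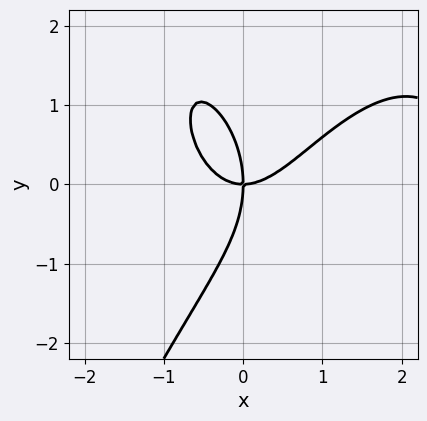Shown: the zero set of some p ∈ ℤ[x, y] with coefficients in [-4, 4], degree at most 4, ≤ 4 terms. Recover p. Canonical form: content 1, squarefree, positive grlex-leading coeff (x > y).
x^4 - 3*x^3 + y^3 + 3*x*y

First, the degree is 4 — a generic line meets the curve in up to 4 points.
Next, reading off the gridlines: one x-axis crossing is at x = 0; it meets the y-axis at y = 0 (among the integer gridlines).
Finally, fitting integer coefficients to these (and the overall shape) gives p.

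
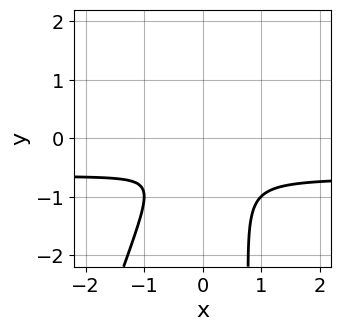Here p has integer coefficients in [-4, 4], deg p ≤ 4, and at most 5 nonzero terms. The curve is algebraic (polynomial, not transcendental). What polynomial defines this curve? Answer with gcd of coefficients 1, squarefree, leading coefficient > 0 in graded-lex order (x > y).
3*x^2*y - x*y^2 + 2*x^2 - x*y + y^2

1. deg p = 3. A generic line meets the curve in up to 3 points.
2. Matching integer coefficients to the picture gives p.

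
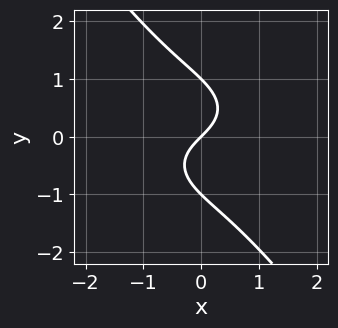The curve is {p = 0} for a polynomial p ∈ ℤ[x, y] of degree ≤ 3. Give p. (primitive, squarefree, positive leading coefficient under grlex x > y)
2*x^3 + 3*x*y^2 + 3*y^3 + 3*x - 3*y

Degree: no degree-2 curve has this shape, so deg p = 3.
Observable constraints: one x-axis crossing is at x = 0; among the integer gridlines, it crosses the y-axis at y ∈ {-1, 0, 1}.
Putting this together gives p.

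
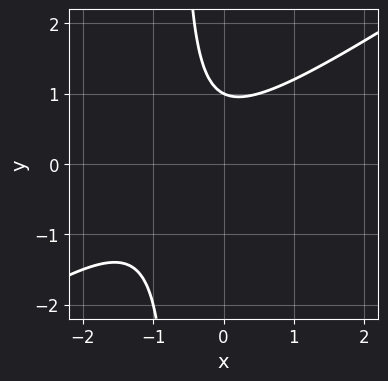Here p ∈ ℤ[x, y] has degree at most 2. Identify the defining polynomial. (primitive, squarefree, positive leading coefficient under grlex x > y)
2*x^2 - 3*x*y + 2*x - 2*y + 2

(a) deg p = 2. The shape is more complex than any degree-1 curve.
(b) Reading off the gridlines: it crosses the y-axis at the gridline y = 1; the curve avoids every integer x-axis point in the box.
(c) Fitting integer coefficients to these (and the overall shape) gives p.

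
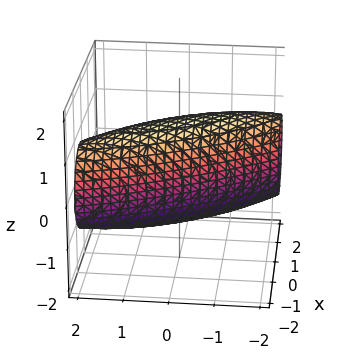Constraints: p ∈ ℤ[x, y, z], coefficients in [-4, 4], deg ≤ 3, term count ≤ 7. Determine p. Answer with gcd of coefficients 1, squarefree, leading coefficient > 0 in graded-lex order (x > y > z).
First, degree: no degree-1 surface has this shape, so deg p = 2.
Next, from the visible intercepts: the x-axis gridline crossings are at x ∈ {-1, 1}.
Finally, solving for integer coefficients yields p as stated.

3*x^2 + 3*x*y + y^2 + 2*z^2 - 3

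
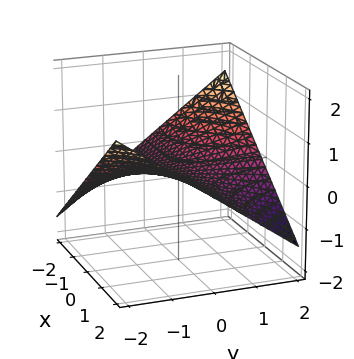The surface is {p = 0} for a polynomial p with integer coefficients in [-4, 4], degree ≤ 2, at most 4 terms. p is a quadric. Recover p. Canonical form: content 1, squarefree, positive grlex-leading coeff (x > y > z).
x*y + 3*z

1. The degree is 2 — a hyperbolic paraboloid; a quadric.
2. Observable constraints: every point of the y-axis in the box is on the surface; every point of the x-axis in the box is on the surface; it meets the z-axis at z = 0 (among the integer gridlines).
3. Together with the visible shape, these determine p as stated.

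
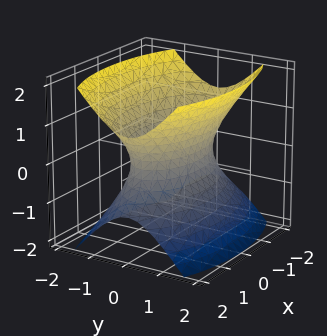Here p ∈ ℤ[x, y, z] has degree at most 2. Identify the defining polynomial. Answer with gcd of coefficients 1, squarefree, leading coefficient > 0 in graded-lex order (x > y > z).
x^2 + 3*y^2 - 2*z^2 - 2

(a) deg p = 2.
(b) Symmetries: the y ↦ −y reflection is a symmetry, so y appears only in even powers; the x ↦ −x reflection is a symmetry, so x appears only in even powers; the z ↦ −z reflection is a symmetry, so z appears only in even powers.
(c) Checking where it meets the axes: no z-intercept at any integer in the box.
(d) Assembling these constraints gives the stated polynomial.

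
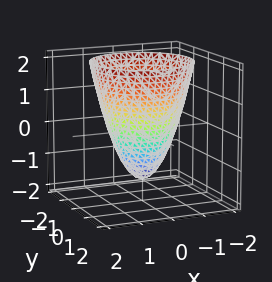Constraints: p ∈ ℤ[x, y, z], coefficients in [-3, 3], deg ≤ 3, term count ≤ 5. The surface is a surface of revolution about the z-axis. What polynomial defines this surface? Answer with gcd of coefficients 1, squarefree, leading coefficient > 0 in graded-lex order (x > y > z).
(a) deg p = 2. A generic line meets the surface in up to 2 points.
(b) Symmetries: the surface is invariant under rotation about z: p = q(x² + y², z).
(c) Against the integer gridlines: among the integer gridlines, it crosses the y-axis at y ∈ {-1, 1}; a circular section at z = -1 has radius between 0 and 1.
(d) The integer polynomial consistent with all of this is the stated p. Check: (1, 0, 0) on the x-axis lies on the surface, and p(1, 0, 0) = 0. ✓

3*x^2 + 3*y^2 - 2*z - 3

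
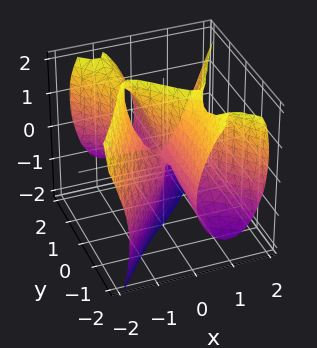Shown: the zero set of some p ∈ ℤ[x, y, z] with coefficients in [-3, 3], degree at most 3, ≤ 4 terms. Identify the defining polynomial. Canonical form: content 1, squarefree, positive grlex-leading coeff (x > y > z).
3*x^3 - 2*x*y^2 - y*z^2 - 2*x*z

(a) Degree: the shape is more complex than any degree-2 surface, so deg p = 3.
(b) From the axis intercepts and sections: every point of the y-axis in the box is on the surface; it crosses the x-axis at the gridline x = 0; every point of the z-axis in the box is on the surface.
(c) Fitting integer coefficients to these (and the overall shape) gives p.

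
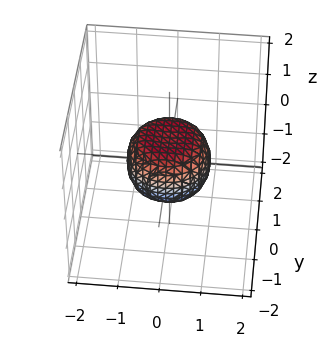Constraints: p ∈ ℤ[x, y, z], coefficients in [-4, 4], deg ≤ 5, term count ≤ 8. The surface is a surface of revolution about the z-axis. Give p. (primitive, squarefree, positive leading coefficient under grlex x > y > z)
First, the degree is 4 — a generic line meets the surface in up to 4 points.
Then, symmetry: the surface is invariant under rotation about z: p = q(x² + y², z).
Then, checking where it meets the axes: a circular section at z = 0 has radius exactly 1; the y-axis gridline crossings are at y ∈ {-1, 1}; the x-axis gridline crossings are at x ∈ {-1, 1}.
Finally, solving for integer coefficients yields p as stated.

2*x^4 + 4*x^2*y^2 + 2*y^4 - x^2 - y^2 + 2*z^2 - 1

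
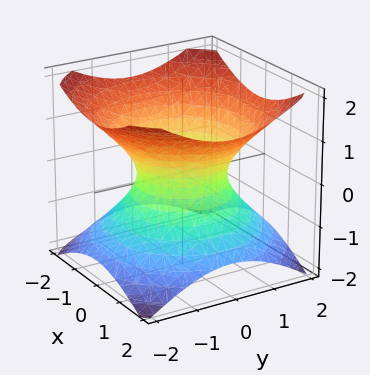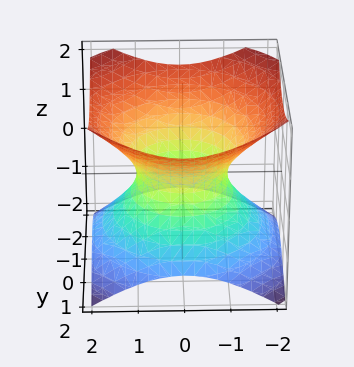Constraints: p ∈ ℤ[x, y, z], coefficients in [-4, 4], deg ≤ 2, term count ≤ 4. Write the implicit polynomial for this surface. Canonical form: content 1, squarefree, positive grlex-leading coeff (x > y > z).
deg p = 2. An hourglass — one-sheet hyperboloid; a quadric.
Symmetries: the z ↦ −z reflection is a symmetry, so z appears only in even powers; the z-axis is an axis of rotation, so x and y enter only as x² + y².
Checking where it meets the axes: a circular section at z = 1 has radius between 1 and 2; the y-axis gridline crossings are at y ∈ {-1, 1}; no z-intercept at any integer in the box; the x-axis gridline crossings are at x ∈ {-1, 1}.
The integer polynomial consistent with all of this is the stated p.

2*x^2 + 2*y^2 - 3*z^2 - 2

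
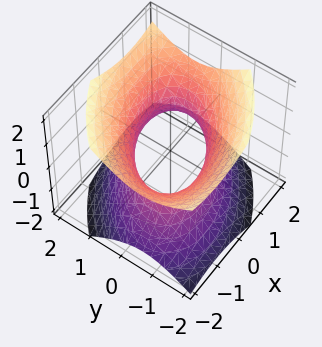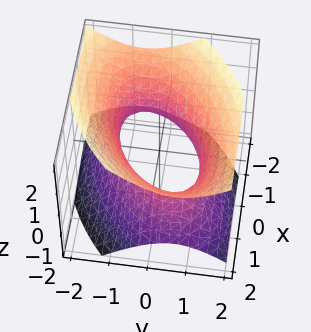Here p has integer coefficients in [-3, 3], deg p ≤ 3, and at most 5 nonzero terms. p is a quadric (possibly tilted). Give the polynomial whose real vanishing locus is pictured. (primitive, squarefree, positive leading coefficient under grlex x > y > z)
2*x^2 - 2*x*y + 3*y^2 - 3*z^2 - 3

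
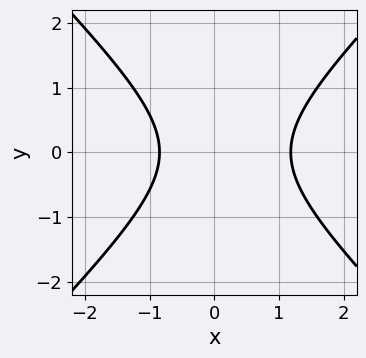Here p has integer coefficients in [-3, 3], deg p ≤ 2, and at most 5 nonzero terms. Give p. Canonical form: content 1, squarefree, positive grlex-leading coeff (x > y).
3*x^2 - 3*y^2 - x - 3

First, degree: a generic line meets the curve in up to 2 points, so deg p = 2.
Then, symmetries: mirror symmetry y ↦ −y ⇒ only even powers of y.
Next, from the visible intercepts: it misses every integer gridline on the y-axis.
Finally, together with the visible shape, these determine p as stated.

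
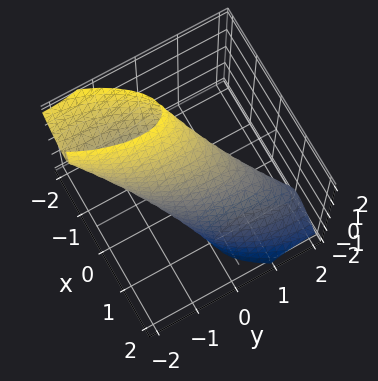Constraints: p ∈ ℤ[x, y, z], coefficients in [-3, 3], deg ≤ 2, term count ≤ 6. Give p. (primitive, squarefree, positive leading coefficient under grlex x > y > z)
3*x^2 - 2*x*y + 3*x*z + y^2 + z^2 - 1

1. The degree is 2 — no degree-1 surface has this shape.
2. Observable constraints: among the integer gridlines, it crosses the z-axis at z ∈ {-1, 1}; among the integer gridlines, it crosses the y-axis at y ∈ {-1, 1}.
3. Matching integer coefficients to the picture gives p.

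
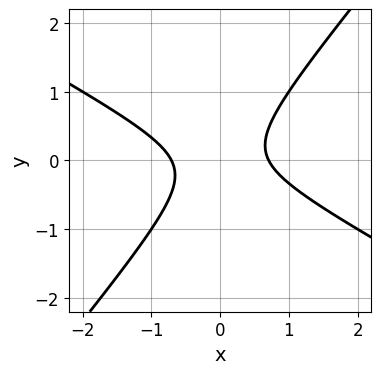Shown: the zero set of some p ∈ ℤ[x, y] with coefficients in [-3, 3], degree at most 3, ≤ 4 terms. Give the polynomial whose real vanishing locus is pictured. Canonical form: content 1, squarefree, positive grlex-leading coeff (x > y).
deg p = 2. No degree-1 curve has this shape.
Reading off the gridlines: it misses every integer gridline on the y-axis.
Matching integer coefficients to the picture gives p.

2*x^2 + 2*x*y - 3*y^2 - 1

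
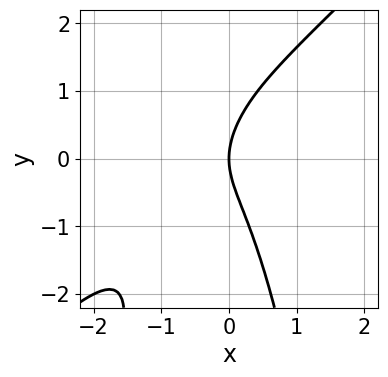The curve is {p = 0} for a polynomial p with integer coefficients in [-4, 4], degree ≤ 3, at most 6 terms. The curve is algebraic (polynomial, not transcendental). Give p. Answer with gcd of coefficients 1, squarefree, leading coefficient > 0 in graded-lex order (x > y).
The degree is 3 — the shape is more complex than any degree-2 curve.
Reading off the gridlines: one y-axis crossing is at y = 0; one x-axis crossing is at x = 0.
These observations pin down the coefficients.

2*x^3 - 2*x^2*y + 2*x^2 - y^2 + 2*x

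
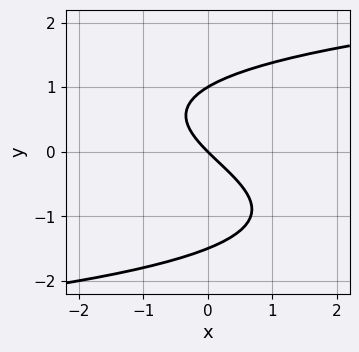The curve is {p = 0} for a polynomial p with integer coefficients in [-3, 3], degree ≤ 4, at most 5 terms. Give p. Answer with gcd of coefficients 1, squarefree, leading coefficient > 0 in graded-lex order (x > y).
The degree is 3 — no degree-2 curve has this shape.
Reading off the gridlines: the y-axis gridline crossings are at y ∈ {0, 1}; it meets the x-axis at x = 0 (among the integer gridlines).
Assembling these constraints gives the stated polynomial.

2*y^3 + y^2 - 3*x - 3*y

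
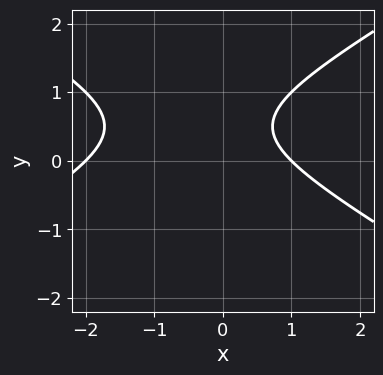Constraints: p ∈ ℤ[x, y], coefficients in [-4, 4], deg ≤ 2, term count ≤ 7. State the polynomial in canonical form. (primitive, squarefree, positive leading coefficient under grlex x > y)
x^2 - 3*y^2 + x + 3*y - 2

First, deg p = 2. No degree-1 curve has this shape.
Then, checking where it meets the axes: among the integer gridlines, it crosses the x-axis at x ∈ {-2, 1}; the curve avoids every integer y-axis point in the box.
Finally, the integer polynomial consistent with all of this is the stated p.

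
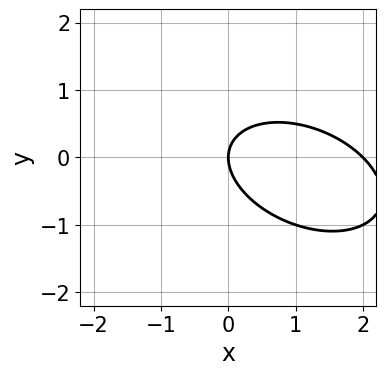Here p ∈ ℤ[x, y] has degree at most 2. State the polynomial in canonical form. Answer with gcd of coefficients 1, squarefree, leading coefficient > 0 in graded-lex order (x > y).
x^2 + x*y + 2*y^2 - 2*x

(a) Degree: no degree-1 curve has this shape, so deg p = 2.
(b) Checking where it meets the axes: among the integer gridlines, it crosses the x-axis at x ∈ {0, 2}; one y-axis crossing is at y = 0.
(c) Assembling these constraints gives the stated polynomial.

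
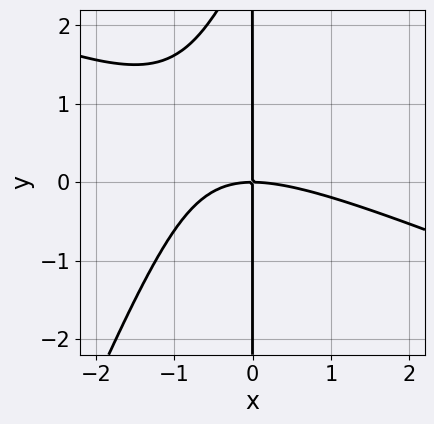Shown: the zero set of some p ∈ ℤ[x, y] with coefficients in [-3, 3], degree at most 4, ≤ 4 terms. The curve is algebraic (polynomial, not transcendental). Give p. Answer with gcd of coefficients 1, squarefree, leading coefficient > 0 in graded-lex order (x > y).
x^3 + 2*x^2*y - x*y^2 + 3*x*y

First, degree: the shape is more complex than any degree-2 curve, so deg p = 3.
Next, from the axis intercepts and sections: every point of the y-axis in the box is on the curve; it meets the x-axis at x = 0 (among the integer gridlines).
Finally, solving for integer coefficients yields p as stated.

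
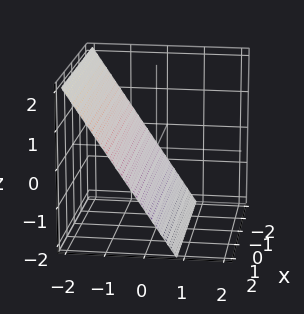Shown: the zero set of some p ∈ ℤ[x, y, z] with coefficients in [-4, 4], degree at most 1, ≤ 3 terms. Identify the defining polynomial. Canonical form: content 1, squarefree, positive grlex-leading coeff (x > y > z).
3*y + 2*z + 2

(a) Degree: the surface is flat (a plane), so deg p = 1.
(b) Reading off the gridlines: it misses every integer gridline on the x-axis; it crosses the z-axis at the gridline z = -1.
(c) Solving for integer coefficients yields p as stated.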